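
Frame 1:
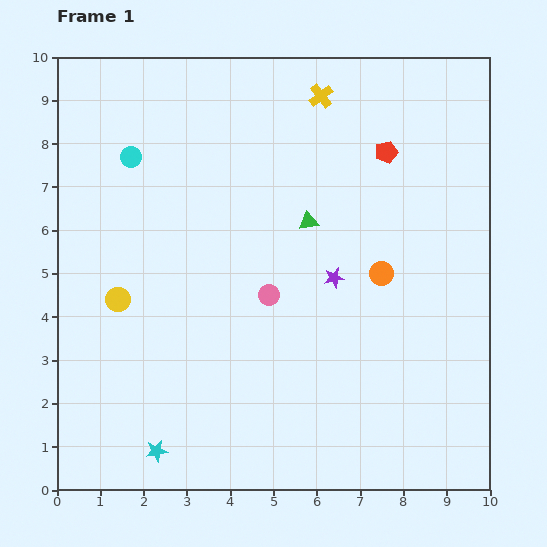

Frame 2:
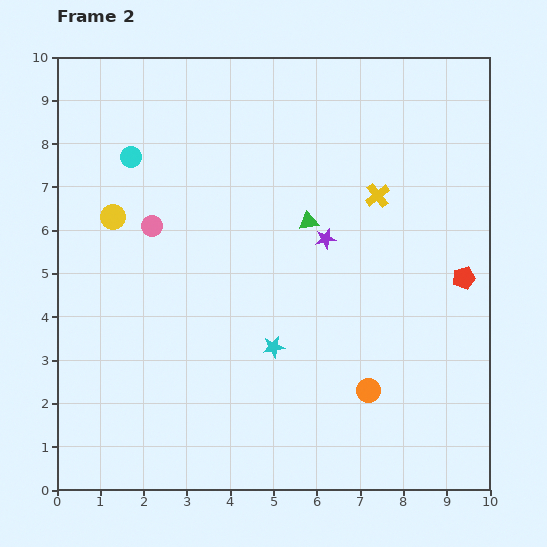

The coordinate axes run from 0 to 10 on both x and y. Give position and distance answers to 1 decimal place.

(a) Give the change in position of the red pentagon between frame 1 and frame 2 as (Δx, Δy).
(1.8, -2.9)

The red pentagon was at (7.6, 7.8) in frame 1 and (9.4, 4.9) in frame 2.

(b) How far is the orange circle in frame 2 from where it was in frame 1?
2.7

The orange circle moved from (7.5, 5.0) to (7.2, 2.3), a distance of √(0.3² + 2.7²) ≈ 2.7.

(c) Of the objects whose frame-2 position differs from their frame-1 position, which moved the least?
the purple star

(moved 0.9)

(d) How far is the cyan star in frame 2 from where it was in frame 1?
3.6

The cyan star moved from (2.3, 0.9) to (5.0, 3.3), a distance of √(2.7² + 2.4²) ≈ 3.6.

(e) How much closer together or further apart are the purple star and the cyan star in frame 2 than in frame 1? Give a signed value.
-2.9

Distance in frame 1: 5.7. Distance in frame 2: 2.8.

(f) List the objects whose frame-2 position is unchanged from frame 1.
the green triangle, the cyan circle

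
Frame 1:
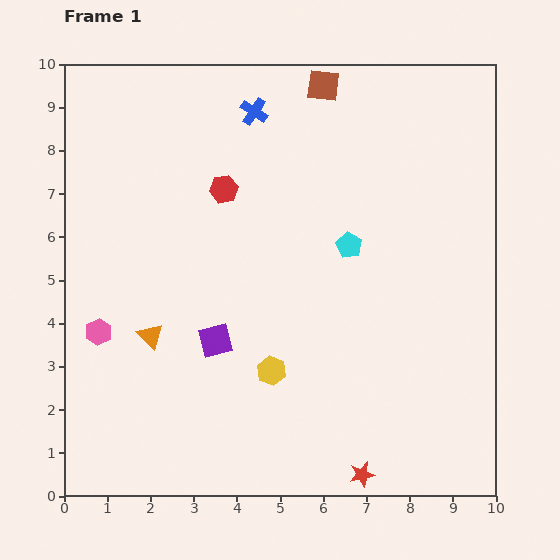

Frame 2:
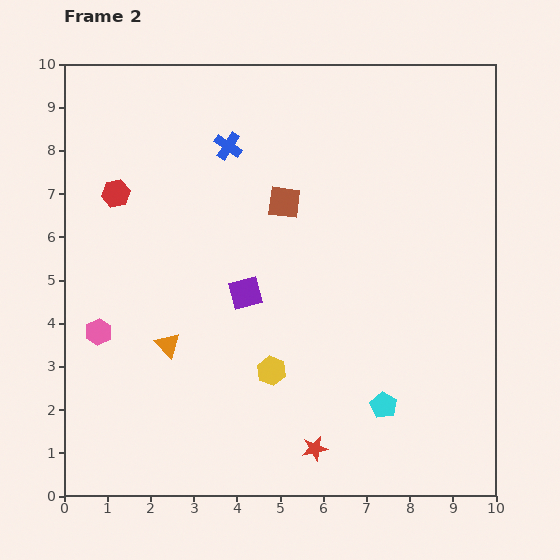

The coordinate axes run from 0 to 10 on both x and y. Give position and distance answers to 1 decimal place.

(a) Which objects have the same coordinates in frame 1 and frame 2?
the yellow hexagon, the pink hexagon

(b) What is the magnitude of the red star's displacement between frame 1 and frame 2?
1.3

The red star moved from (6.9, 0.5) to (5.8, 1.1), a distance of √(1.1² + 0.6²) ≈ 1.3.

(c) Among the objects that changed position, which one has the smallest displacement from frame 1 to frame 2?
the orange triangle

(moved 0.4)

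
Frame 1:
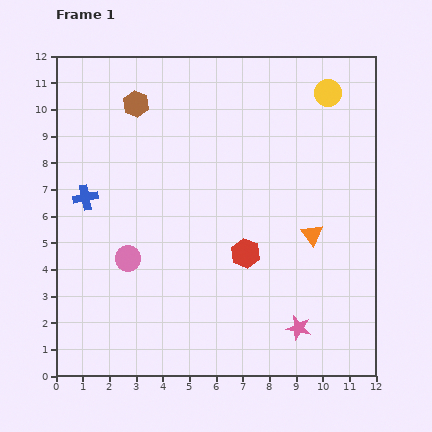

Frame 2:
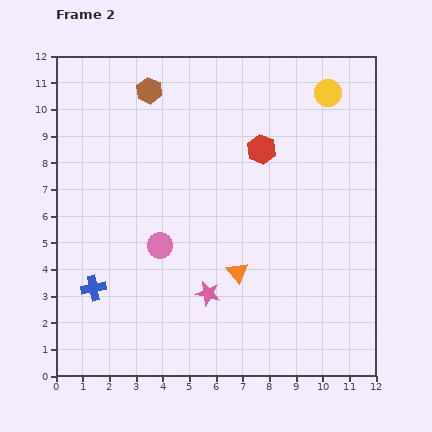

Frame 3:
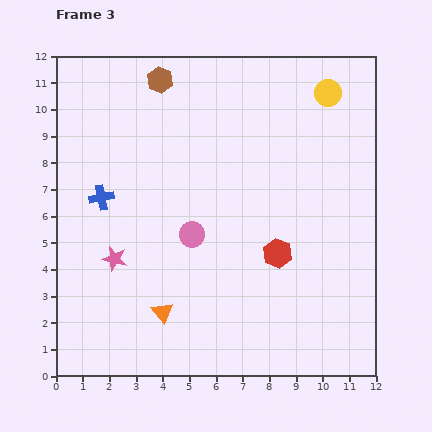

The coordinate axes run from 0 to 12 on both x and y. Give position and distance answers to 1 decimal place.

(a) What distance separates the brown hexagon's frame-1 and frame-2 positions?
0.7

The brown hexagon moved from (3.0, 10.2) to (3.5, 10.7), a distance of √(0.5² + 0.5²) ≈ 0.7.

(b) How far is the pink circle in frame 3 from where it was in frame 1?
2.6

The pink circle moved from (2.7, 4.4) to (5.1, 5.3), a distance of √(2.4² + 0.9²) ≈ 2.6.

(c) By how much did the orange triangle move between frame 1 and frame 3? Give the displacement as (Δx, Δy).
(-5.6, -2.9)

The orange triangle was at (9.6, 5.3) in frame 1 and (4.0, 2.4) in frame 3.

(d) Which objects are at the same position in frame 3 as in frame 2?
the yellow circle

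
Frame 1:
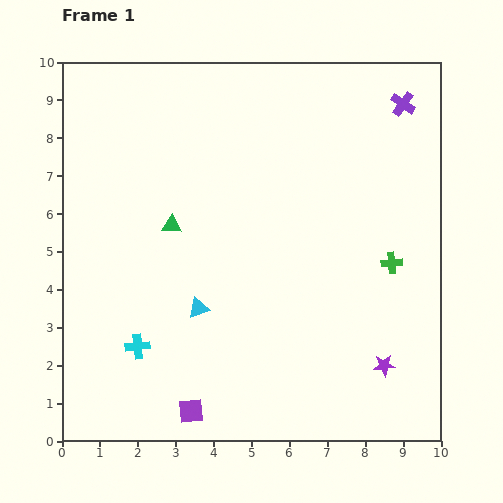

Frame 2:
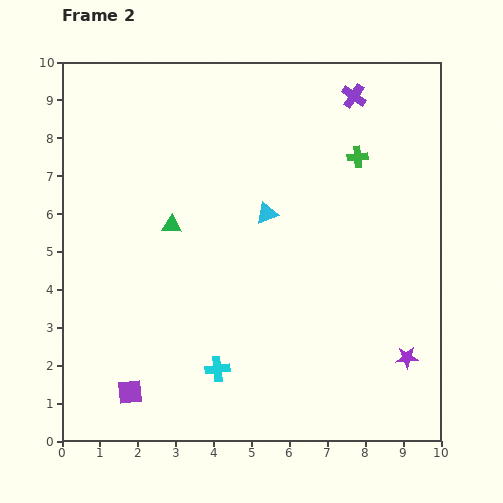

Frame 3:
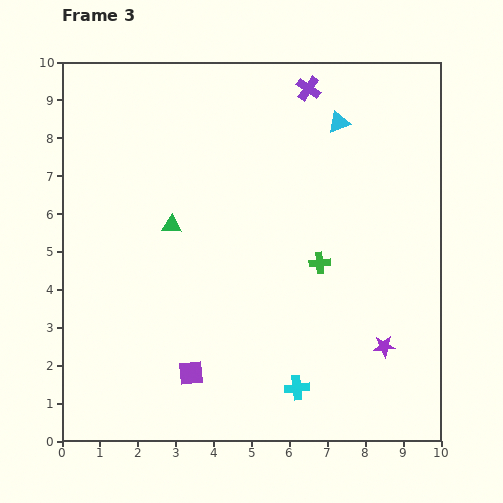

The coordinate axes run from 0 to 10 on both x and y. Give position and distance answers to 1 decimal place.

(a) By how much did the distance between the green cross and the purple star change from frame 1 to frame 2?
+2.8

Distance in frame 1: 2.7. Distance in frame 2: 5.5.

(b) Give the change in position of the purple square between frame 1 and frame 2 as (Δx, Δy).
(-1.6, 0.5)

The purple square was at (3.4, 0.8) in frame 1 and (1.8, 1.3) in frame 2.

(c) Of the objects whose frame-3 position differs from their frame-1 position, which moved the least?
the purple star

(moved 0.5)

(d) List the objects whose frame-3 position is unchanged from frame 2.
the green triangle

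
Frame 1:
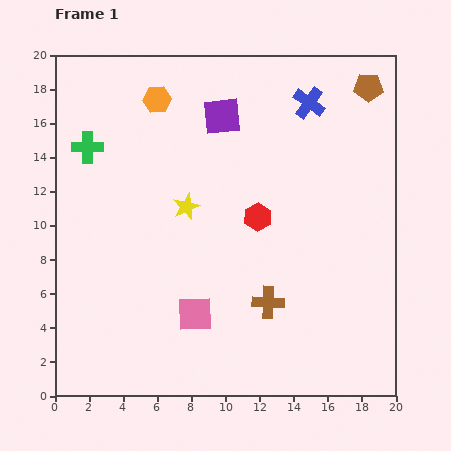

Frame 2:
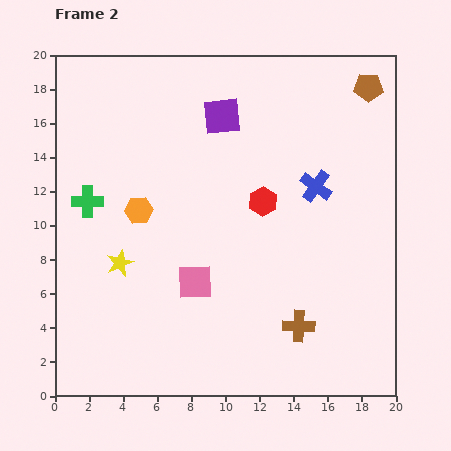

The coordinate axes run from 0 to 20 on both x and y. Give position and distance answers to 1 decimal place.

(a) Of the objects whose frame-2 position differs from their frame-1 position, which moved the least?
the red hexagon

(moved 0.9)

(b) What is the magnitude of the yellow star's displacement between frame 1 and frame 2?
5.1

The yellow star moved from (7.7, 11.1) to (3.8, 7.8), a distance of √(3.9² + 3.3²) ≈ 5.1.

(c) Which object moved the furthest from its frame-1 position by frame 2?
the orange hexagon

(moved 6.6; next 5.1)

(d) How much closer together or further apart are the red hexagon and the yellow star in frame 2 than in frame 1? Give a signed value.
+4.9

Distance in frame 1: 4.2. Distance in frame 2: 9.1.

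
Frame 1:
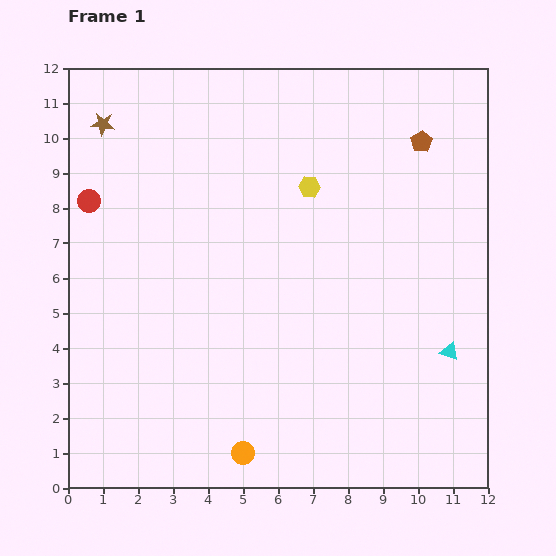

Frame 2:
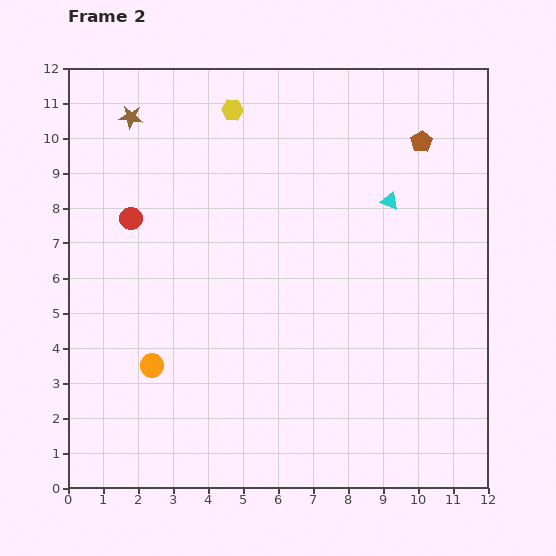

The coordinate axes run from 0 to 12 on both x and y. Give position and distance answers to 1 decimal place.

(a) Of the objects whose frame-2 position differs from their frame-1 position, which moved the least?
the brown star

(moved 0.8)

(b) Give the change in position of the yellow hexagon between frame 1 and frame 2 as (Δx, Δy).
(-2.2, 2.2)

The yellow hexagon was at (6.9, 8.6) in frame 1 and (4.7, 10.8) in frame 2.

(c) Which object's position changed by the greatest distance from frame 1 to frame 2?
the cyan triangle

(moved 4.6; next 3.6)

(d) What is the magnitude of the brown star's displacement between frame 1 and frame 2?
0.8

The brown star moved from (1.0, 10.4) to (1.8, 10.6), a distance of √(0.8² + 0.2²) ≈ 0.8.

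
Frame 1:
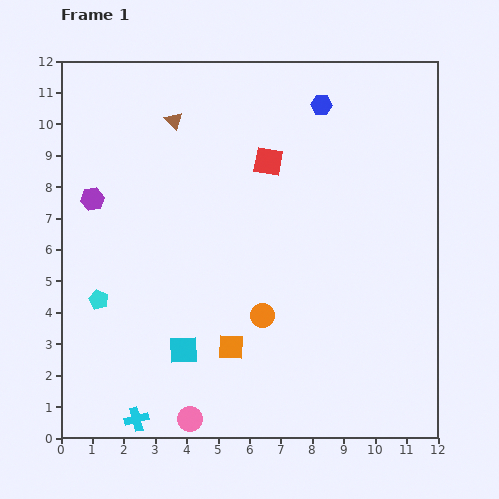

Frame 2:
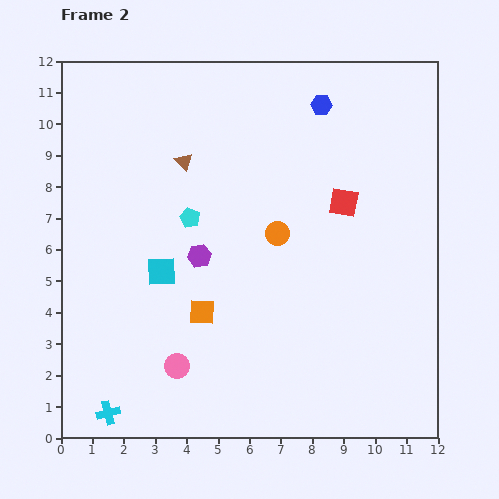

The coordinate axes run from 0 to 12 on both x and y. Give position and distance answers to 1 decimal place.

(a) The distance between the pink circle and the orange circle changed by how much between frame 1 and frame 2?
+1.3

Distance in frame 1: 4.0. Distance in frame 2: 5.3.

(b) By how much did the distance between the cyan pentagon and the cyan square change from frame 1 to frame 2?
-1.2

Distance in frame 1: 3.1. Distance in frame 2: 1.9.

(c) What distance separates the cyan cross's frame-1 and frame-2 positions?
0.9

The cyan cross moved from (2.4, 0.6) to (1.5, 0.8), a distance of √(0.9² + 0.2²) ≈ 0.9.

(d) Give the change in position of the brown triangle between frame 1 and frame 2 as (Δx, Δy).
(0.3, -1.3)

The brown triangle was at (3.6, 10.1) in frame 1 and (3.9, 8.8) in frame 2.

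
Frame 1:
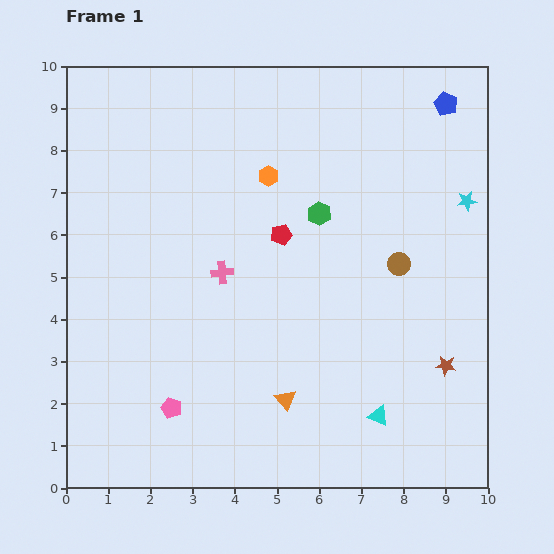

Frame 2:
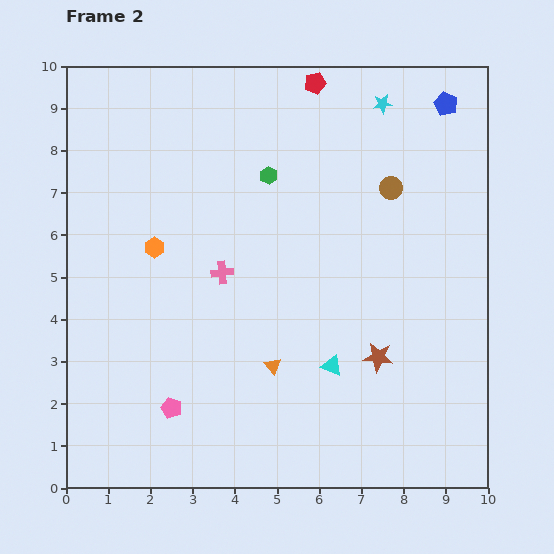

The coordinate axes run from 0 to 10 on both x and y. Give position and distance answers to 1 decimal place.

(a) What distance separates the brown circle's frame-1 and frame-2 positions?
1.8

The brown circle moved from (7.9, 5.3) to (7.7, 7.1), a distance of √(0.2² + 1.8²) ≈ 1.8.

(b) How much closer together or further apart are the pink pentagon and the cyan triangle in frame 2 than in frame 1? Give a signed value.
-1.0

Distance in frame 1: 4.9. Distance in frame 2: 3.9.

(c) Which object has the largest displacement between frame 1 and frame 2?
the red pentagon

(moved 3.7; next 3.2)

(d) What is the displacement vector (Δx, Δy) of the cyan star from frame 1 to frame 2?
(-2.0, 2.3)

The cyan star was at (9.5, 6.8) in frame 1 and (7.5, 9.1) in frame 2.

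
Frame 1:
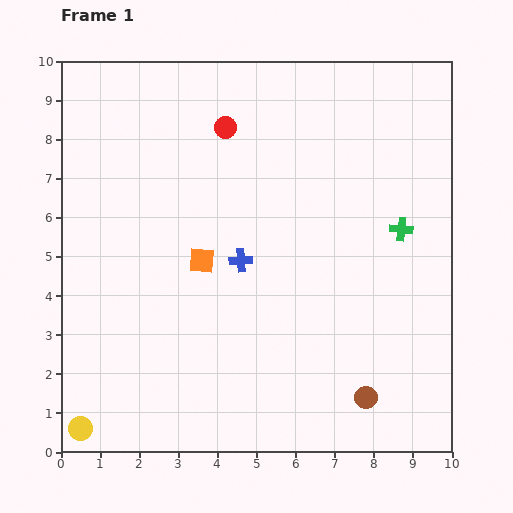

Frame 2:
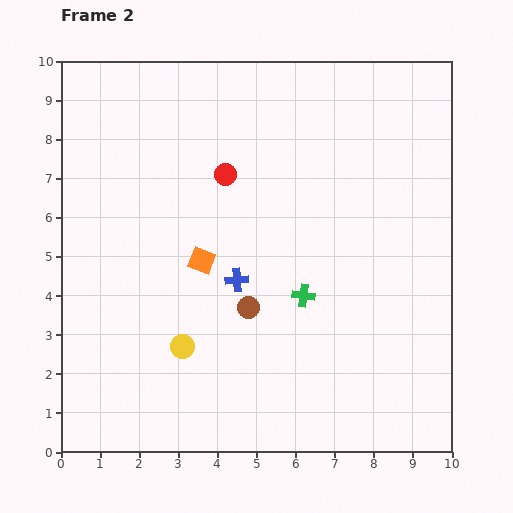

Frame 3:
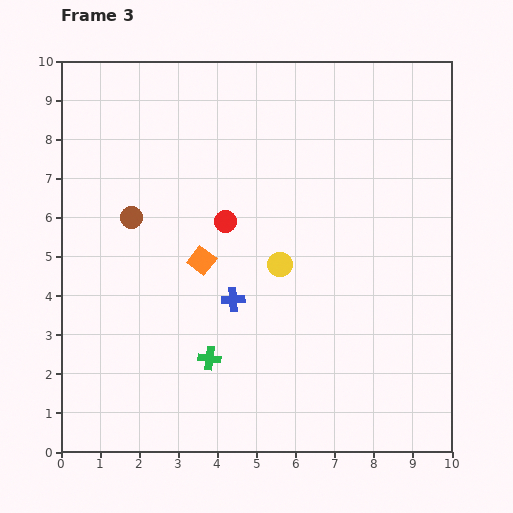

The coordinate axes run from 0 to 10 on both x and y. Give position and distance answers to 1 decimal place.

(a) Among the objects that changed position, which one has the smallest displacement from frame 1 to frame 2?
the blue cross

(moved 0.5)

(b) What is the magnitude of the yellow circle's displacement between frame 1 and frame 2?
3.3

The yellow circle moved from (0.5, 0.6) to (3.1, 2.7), a distance of √(2.6² + 2.1²) ≈ 3.3.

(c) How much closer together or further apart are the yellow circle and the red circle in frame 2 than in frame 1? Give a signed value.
-4.0

Distance in frame 1: 8.5. Distance in frame 2: 4.5.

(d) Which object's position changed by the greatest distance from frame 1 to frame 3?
the brown circle

(moved 7.6; next 6.6)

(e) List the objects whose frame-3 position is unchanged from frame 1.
the orange square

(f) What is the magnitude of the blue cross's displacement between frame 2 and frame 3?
0.5

The blue cross moved from (4.5, 4.4) to (4.4, 3.9), a distance of √(0.1² + 0.5²) ≈ 0.5.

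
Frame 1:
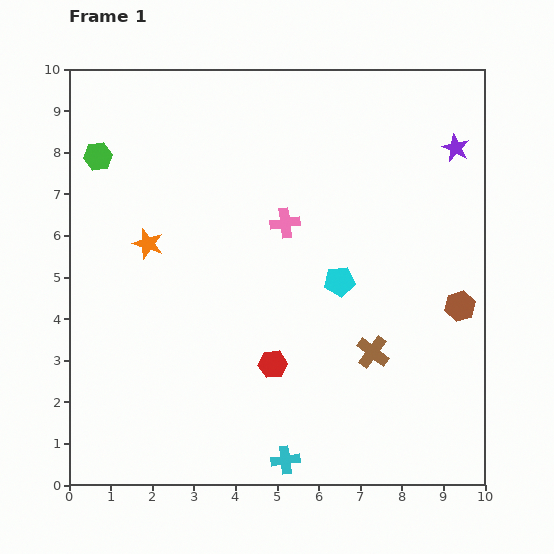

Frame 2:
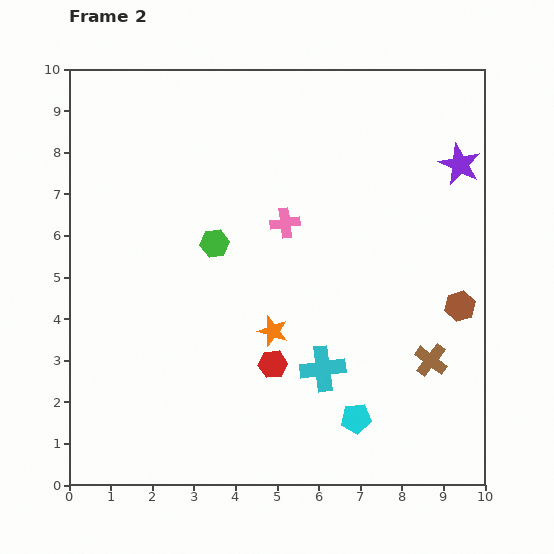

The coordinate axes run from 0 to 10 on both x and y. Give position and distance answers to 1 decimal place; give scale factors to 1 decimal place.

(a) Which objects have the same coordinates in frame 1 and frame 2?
the brown hexagon, the pink cross, the red hexagon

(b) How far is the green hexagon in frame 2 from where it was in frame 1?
3.5

The green hexagon moved from (0.7, 7.9) to (3.5, 5.8), a distance of √(2.8² + 2.1²) ≈ 3.5.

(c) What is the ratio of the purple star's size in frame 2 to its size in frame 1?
1.5×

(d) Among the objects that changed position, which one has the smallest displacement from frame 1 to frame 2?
the purple star

(moved 0.4)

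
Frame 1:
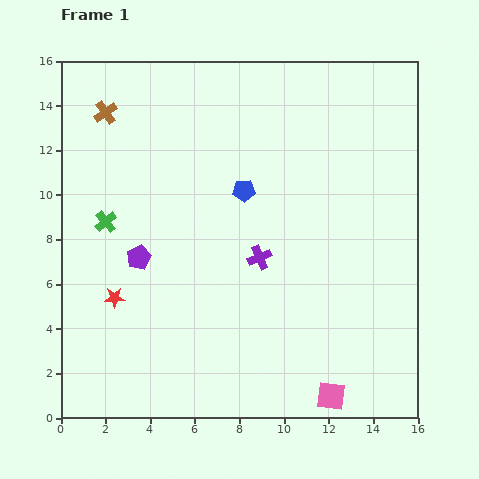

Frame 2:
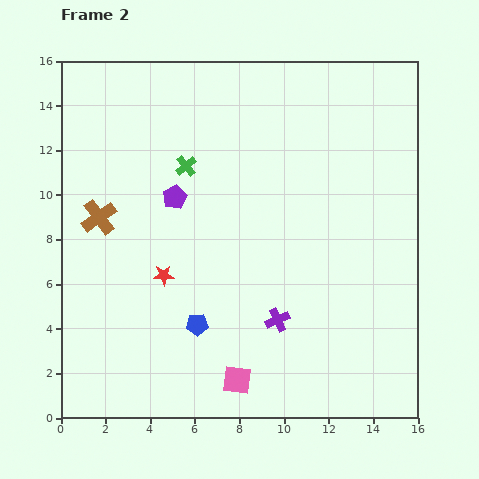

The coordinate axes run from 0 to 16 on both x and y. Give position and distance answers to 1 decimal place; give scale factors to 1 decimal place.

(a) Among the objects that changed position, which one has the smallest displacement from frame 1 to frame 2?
the red star

(moved 2.4)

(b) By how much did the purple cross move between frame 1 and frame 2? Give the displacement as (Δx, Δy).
(0.8, -2.8)

The purple cross was at (8.9, 7.2) in frame 1 and (9.7, 4.4) in frame 2.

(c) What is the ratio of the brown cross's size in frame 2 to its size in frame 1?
1.5×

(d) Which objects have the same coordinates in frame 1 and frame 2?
none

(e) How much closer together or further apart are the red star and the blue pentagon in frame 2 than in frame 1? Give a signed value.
-4.8

Distance in frame 1: 7.5. Distance in frame 2: 2.7.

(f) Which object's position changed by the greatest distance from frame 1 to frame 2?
the blue pentagon

(moved 6.4; next 4.7)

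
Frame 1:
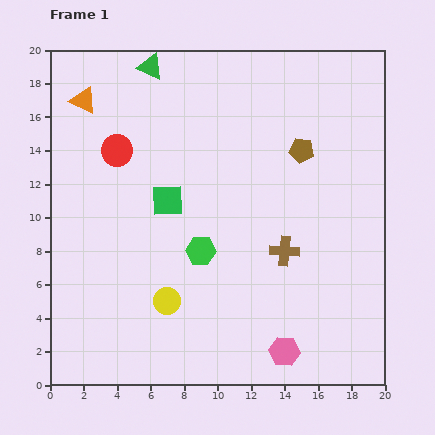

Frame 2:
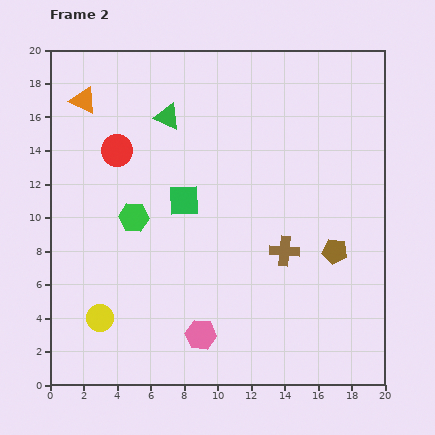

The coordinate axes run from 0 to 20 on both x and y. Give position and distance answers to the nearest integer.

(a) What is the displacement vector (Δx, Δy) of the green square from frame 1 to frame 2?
(1, 0)

The green square was at (7, 11) in frame 1 and (8, 11) in frame 2.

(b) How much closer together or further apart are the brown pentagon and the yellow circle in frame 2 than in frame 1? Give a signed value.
+3

Distance in frame 1: 12. Distance in frame 2: 15.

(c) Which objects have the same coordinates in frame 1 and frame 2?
the orange triangle, the brown cross, the red circle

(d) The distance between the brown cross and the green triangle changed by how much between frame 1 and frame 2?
-3

Distance in frame 1: 14. Distance in frame 2: 11.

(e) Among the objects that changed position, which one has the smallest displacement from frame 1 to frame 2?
the green square

(moved 1)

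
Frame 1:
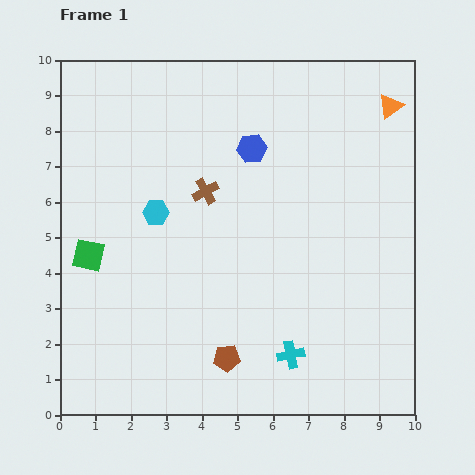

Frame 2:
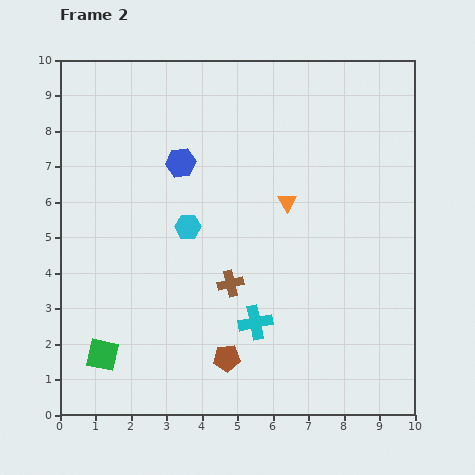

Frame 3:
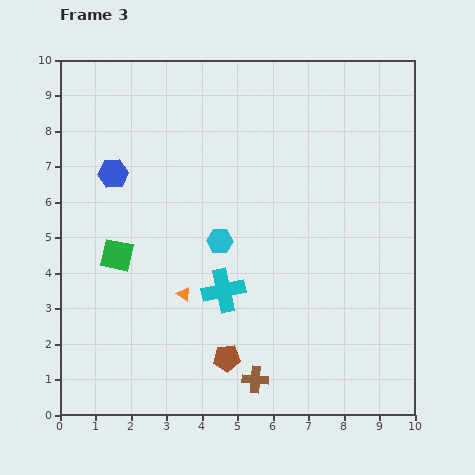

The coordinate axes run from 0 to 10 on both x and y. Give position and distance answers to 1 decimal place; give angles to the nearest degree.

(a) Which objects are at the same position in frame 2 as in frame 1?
the brown pentagon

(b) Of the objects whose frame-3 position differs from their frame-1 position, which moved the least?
the green square

(moved 0.8)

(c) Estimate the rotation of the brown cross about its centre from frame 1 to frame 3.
34° clockwise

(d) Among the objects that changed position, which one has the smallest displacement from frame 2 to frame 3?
the cyan hexagon

(moved 1.0)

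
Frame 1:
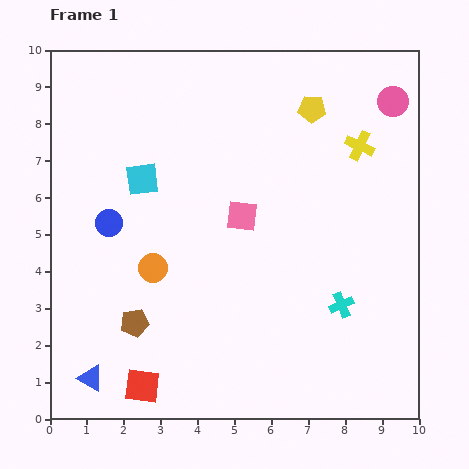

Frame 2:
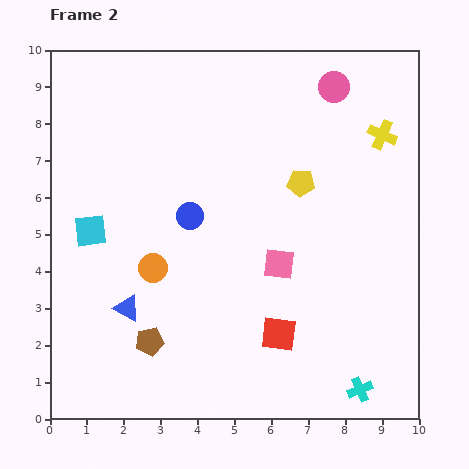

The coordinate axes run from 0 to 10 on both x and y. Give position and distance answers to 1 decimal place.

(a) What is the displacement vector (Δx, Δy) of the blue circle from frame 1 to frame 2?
(2.2, 0.2)

The blue circle was at (1.6, 5.3) in frame 1 and (3.8, 5.5) in frame 2.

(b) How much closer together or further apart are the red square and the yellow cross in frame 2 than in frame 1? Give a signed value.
-2.7

Distance in frame 1: 8.8. Distance in frame 2: 6.1.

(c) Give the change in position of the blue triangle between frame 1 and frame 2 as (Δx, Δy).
(1.0, 1.9)

The blue triangle was at (1.1, 1.1) in frame 1 and (2.1, 3.0) in frame 2.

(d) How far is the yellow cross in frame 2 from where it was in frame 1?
0.7

The yellow cross moved from (8.4, 7.4) to (9.0, 7.7), a distance of √(0.6² + 0.3²) ≈ 0.7.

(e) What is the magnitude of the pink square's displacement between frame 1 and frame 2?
1.6

The pink square moved from (5.2, 5.5) to (6.2, 4.2), a distance of √(1.0² + 1.3²) ≈ 1.6.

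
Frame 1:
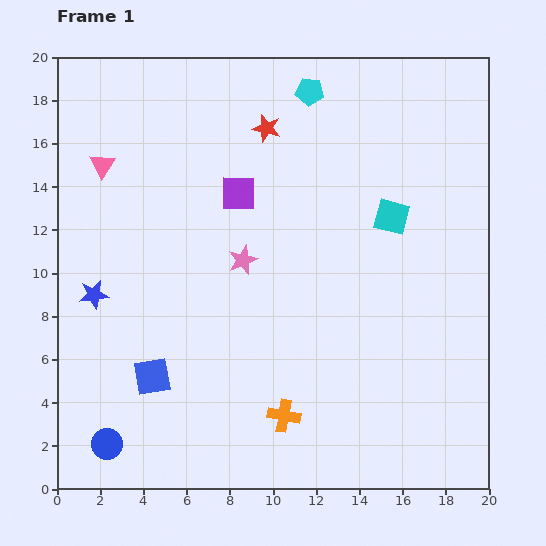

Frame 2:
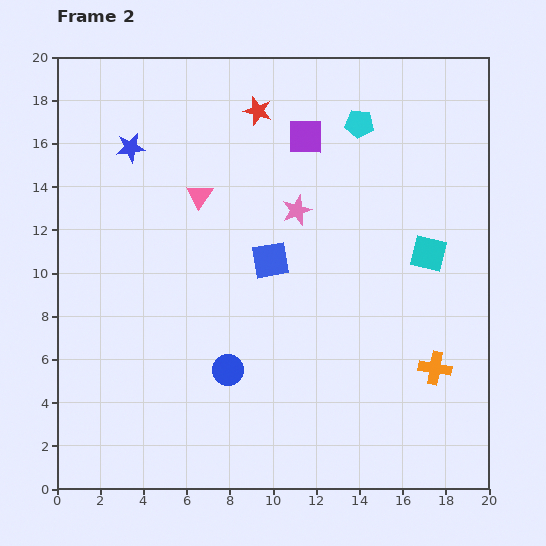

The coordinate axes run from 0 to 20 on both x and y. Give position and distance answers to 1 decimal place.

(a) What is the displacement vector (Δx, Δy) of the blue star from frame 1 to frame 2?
(1.7, 6.8)

The blue star was at (1.7, 9.0) in frame 1 and (3.4, 15.8) in frame 2.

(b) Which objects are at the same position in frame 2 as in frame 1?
none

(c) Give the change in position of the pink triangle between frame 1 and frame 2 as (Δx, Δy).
(4.5, -1.4)

The pink triangle was at (2.1, 15.0) in frame 1 and (6.6, 13.6) in frame 2.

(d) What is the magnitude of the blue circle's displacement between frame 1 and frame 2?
6.6

The blue circle moved from (2.3, 2.1) to (7.9, 5.5), a distance of √(5.6² + 3.4²) ≈ 6.6.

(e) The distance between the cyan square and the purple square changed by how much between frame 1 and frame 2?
+0.7

Distance in frame 1: 7.2. Distance in frame 2: 7.9.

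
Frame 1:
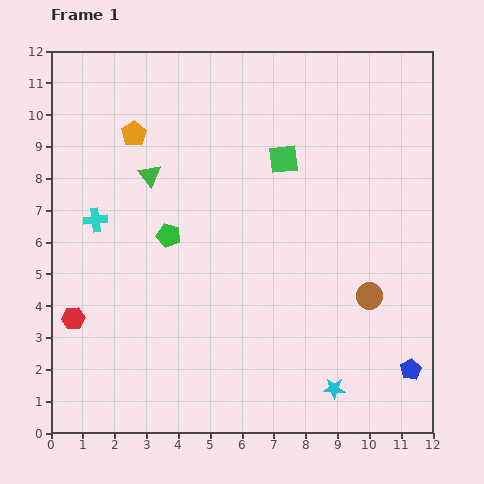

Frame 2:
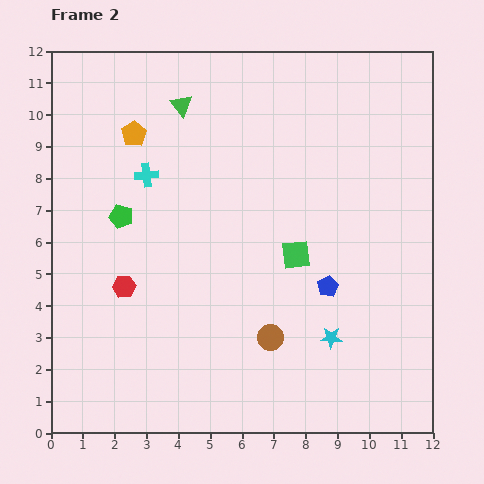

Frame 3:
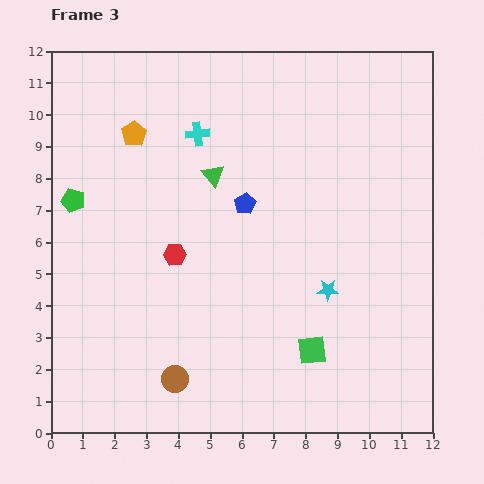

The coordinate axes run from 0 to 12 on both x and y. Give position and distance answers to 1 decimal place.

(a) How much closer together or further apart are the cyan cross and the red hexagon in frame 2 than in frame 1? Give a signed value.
+0.4

Distance in frame 1: 3.2. Distance in frame 2: 3.6.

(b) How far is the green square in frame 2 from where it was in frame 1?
3.0

The green square moved from (7.3, 8.6) to (7.7, 5.6), a distance of √(0.4² + 3.0²) ≈ 3.0.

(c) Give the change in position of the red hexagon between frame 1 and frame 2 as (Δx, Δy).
(1.6, 1.0)

The red hexagon was at (0.7, 3.6) in frame 1 and (2.3, 4.6) in frame 2.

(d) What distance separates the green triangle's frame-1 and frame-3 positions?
2.0

The green triangle moved from (3.1, 8.1) to (5.1, 8.1), a distance of √(2.0² + 0.0²) ≈ 2.0.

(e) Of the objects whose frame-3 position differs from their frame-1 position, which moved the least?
the green triangle

(moved 2.0)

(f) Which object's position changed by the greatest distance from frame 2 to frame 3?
the blue pentagon

(moved 3.7; next 3.3)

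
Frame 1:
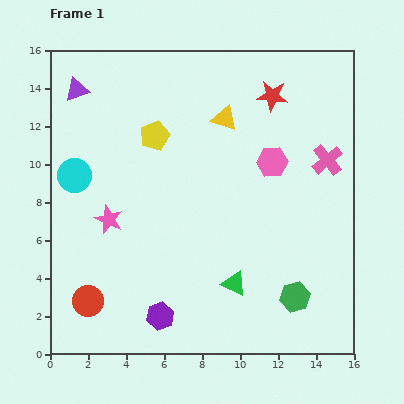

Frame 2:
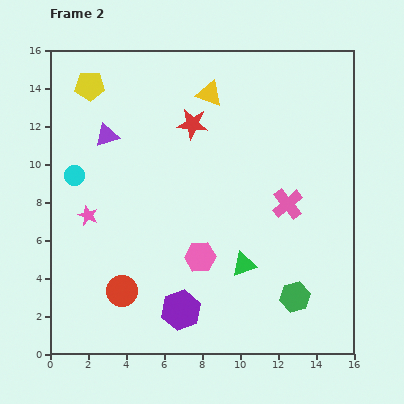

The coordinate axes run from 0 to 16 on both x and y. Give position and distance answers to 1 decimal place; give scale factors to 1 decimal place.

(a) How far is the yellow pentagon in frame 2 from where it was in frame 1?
4.3

The yellow pentagon moved from (5.5, 11.5) to (2.1, 14.1), a distance of √(3.4² + 2.6²) ≈ 4.3.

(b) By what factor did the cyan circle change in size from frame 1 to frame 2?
0.6×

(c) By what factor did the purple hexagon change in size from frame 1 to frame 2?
1.4×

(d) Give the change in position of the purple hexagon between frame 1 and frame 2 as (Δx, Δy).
(1.1, 0.3)

The purple hexagon was at (5.8, 2.0) in frame 1 and (6.9, 2.3) in frame 2.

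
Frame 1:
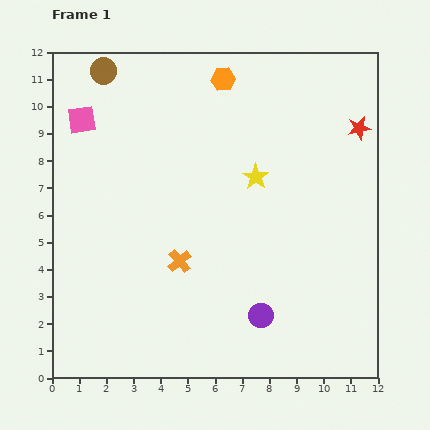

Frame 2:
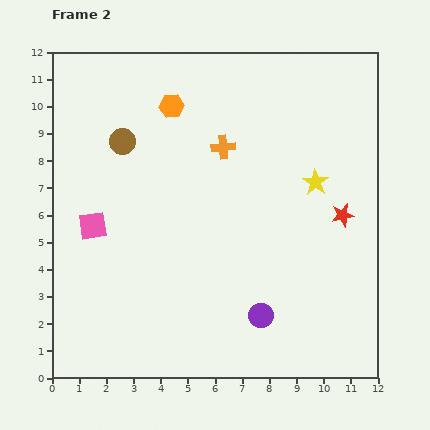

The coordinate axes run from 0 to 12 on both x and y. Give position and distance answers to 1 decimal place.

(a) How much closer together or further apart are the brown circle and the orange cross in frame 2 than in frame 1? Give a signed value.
-3.8

Distance in frame 1: 7.5. Distance in frame 2: 3.7.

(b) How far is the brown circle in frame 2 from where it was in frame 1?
2.7

The brown circle moved from (1.9, 11.3) to (2.6, 8.7), a distance of √(0.7² + 2.6²) ≈ 2.7.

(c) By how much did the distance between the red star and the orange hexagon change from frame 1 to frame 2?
+2.2

Distance in frame 1: 5.3. Distance in frame 2: 7.5.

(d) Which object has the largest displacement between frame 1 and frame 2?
the orange cross

(moved 4.5; next 3.9)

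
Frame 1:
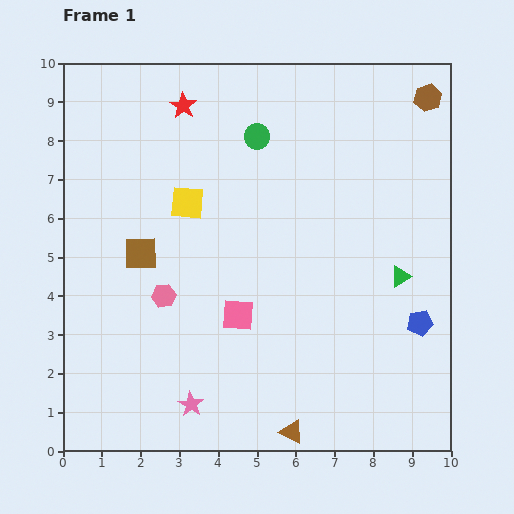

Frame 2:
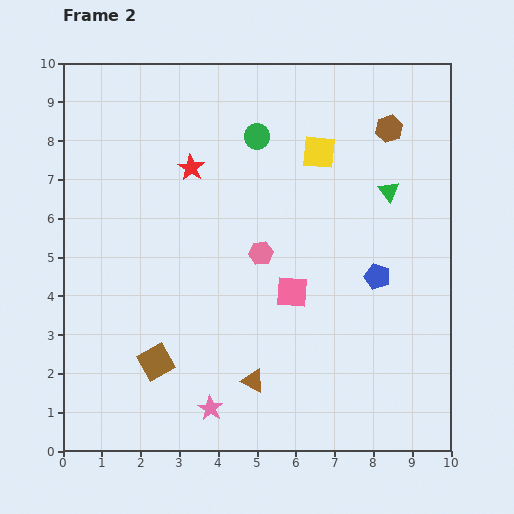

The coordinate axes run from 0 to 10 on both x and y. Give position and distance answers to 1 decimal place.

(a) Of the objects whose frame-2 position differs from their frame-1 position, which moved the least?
the pink star

(moved 0.5)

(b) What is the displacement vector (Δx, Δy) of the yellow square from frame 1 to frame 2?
(3.4, 1.3)

The yellow square was at (3.2, 6.4) in frame 1 and (6.6, 7.7) in frame 2.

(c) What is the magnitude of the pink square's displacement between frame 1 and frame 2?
1.5

The pink square moved from (4.5, 3.5) to (5.9, 4.1), a distance of √(1.4² + 0.6²) ≈ 1.5.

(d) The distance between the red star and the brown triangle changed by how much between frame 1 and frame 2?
-3.2

Distance in frame 1: 8.9. Distance in frame 2: 5.7.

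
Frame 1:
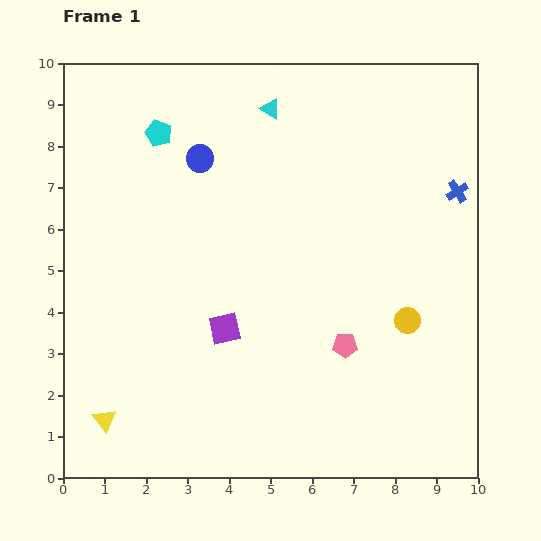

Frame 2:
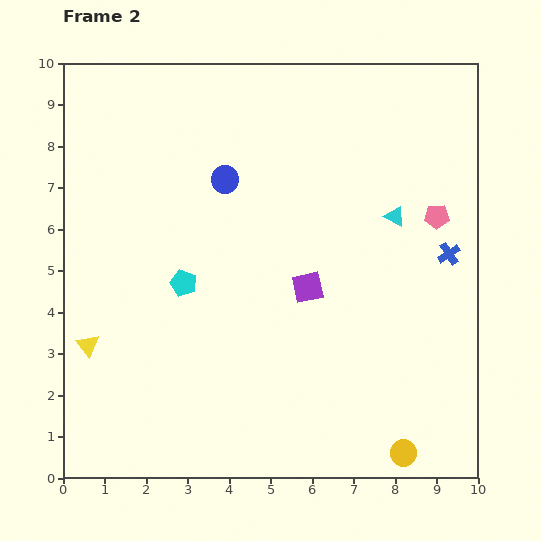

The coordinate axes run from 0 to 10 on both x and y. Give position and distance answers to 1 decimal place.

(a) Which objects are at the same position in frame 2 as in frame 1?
none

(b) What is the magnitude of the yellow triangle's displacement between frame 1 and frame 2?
1.8

The yellow triangle moved from (1.0, 1.4) to (0.6, 3.2), a distance of √(0.4² + 1.8²) ≈ 1.8.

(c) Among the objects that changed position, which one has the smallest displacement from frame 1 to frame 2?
the blue circle

(moved 0.8)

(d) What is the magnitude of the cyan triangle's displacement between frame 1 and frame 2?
4.0

The cyan triangle moved from (5.0, 8.9) to (8.0, 6.3), a distance of √(3.0² + 2.6²) ≈ 4.0.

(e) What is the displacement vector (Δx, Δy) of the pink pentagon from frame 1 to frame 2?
(2.2, 3.1)

The pink pentagon was at (6.8, 3.2) in frame 1 and (9.0, 6.3) in frame 2.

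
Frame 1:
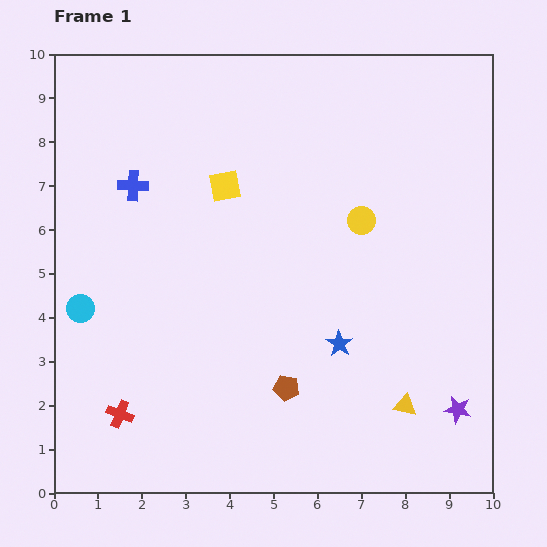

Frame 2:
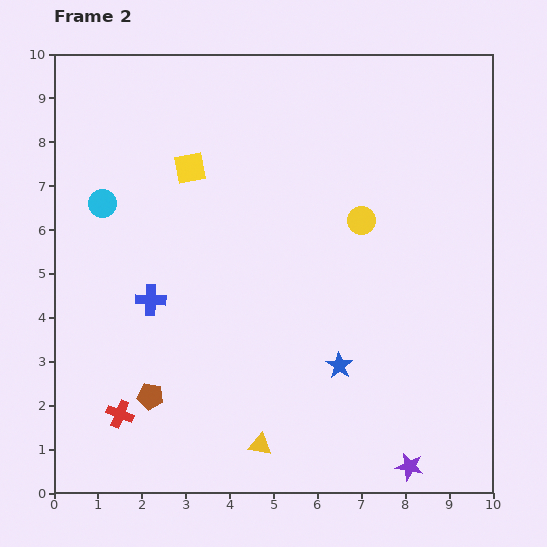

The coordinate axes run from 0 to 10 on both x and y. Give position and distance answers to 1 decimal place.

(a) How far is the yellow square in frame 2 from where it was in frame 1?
0.9

The yellow square moved from (3.9, 7.0) to (3.1, 7.4), a distance of √(0.8² + 0.4²) ≈ 0.9.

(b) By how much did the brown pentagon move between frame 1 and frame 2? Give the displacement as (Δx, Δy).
(-3.1, -0.2)

The brown pentagon was at (5.3, 2.4) in frame 1 and (2.2, 2.2) in frame 2.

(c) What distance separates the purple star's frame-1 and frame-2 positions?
1.7

The purple star moved from (9.2, 1.9) to (8.1, 0.6), a distance of √(1.1² + 1.3²) ≈ 1.7.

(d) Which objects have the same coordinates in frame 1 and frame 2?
the red cross, the yellow circle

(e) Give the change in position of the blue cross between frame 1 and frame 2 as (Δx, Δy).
(0.4, -2.6)

The blue cross was at (1.8, 7.0) in frame 1 and (2.2, 4.4) in frame 2.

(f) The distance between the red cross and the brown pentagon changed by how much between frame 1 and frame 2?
-3.0

Distance in frame 1: 3.8. Distance in frame 2: 0.8.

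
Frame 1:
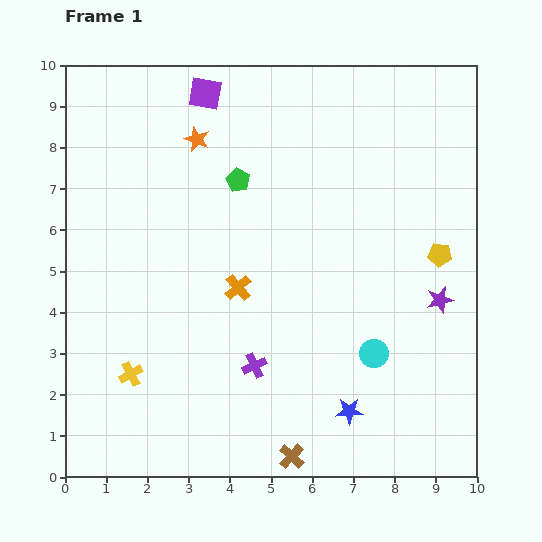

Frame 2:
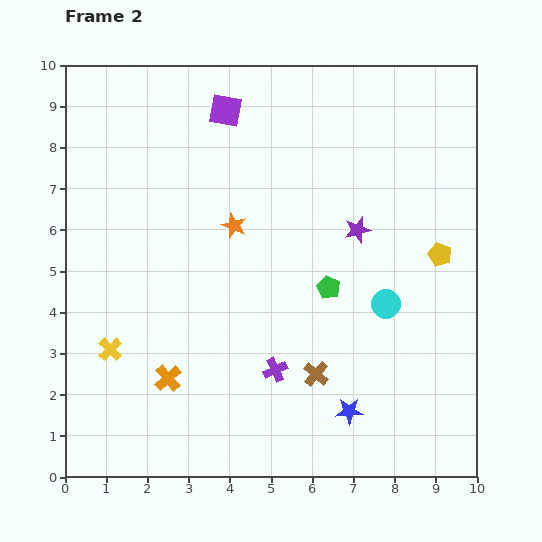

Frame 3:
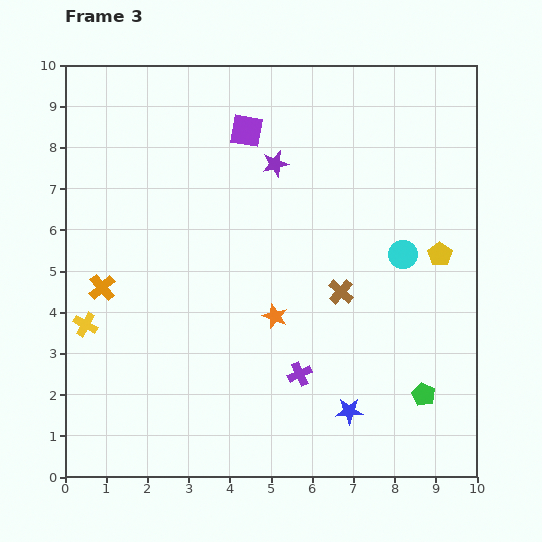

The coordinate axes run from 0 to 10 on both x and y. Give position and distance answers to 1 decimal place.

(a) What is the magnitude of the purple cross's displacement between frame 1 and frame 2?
0.5

The purple cross moved from (4.6, 2.7) to (5.1, 2.6), a distance of √(0.5² + 0.1²) ≈ 0.5.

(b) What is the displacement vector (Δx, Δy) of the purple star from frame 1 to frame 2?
(-2.0, 1.7)

The purple star was at (9.1, 4.3) in frame 1 and (7.1, 6.0) in frame 2.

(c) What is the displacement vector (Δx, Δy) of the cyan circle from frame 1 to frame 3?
(0.7, 2.4)

The cyan circle was at (7.5, 3.0) in frame 1 and (8.2, 5.4) in frame 3.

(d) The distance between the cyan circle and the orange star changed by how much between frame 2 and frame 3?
-0.8

Distance in frame 2: 4.2. Distance in frame 3: 3.4.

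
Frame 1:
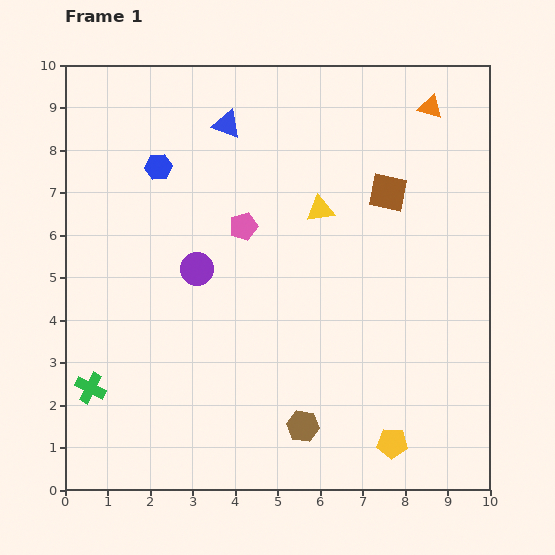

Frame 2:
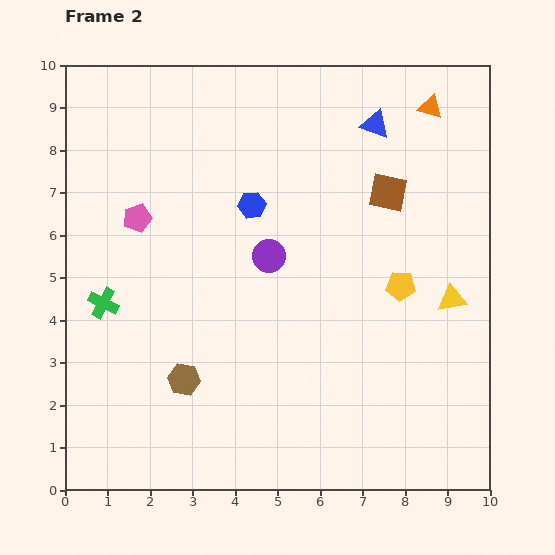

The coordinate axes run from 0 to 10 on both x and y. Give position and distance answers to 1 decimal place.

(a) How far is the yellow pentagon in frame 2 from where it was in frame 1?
3.7

The yellow pentagon moved from (7.7, 1.1) to (7.9, 4.8), a distance of √(0.2² + 3.7²) ≈ 3.7.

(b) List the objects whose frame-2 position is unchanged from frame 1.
the orange triangle, the brown square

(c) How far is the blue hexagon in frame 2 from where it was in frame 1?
2.4

The blue hexagon moved from (2.2, 7.6) to (4.4, 6.7), a distance of √(2.2² + 0.9²) ≈ 2.4.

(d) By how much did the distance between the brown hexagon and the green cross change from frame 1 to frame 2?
-2.5

Distance in frame 1: 5.1. Distance in frame 2: 2.6.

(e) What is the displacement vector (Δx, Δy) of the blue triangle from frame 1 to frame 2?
(3.5, 0.0)

The blue triangle was at (3.8, 8.6) in frame 1 and (7.3, 8.6) in frame 2.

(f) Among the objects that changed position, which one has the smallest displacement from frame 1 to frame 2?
the purple circle

(moved 1.7)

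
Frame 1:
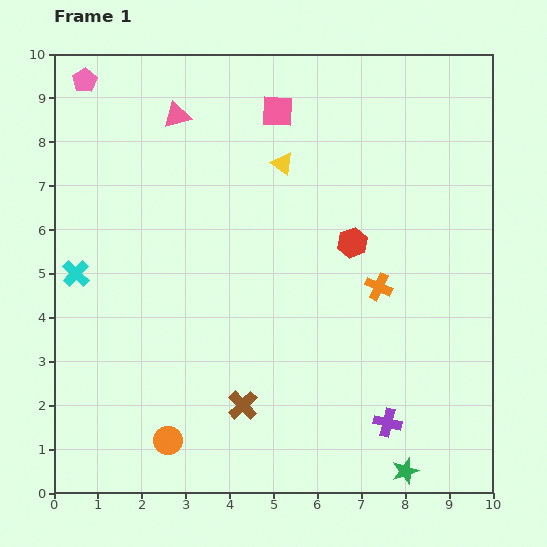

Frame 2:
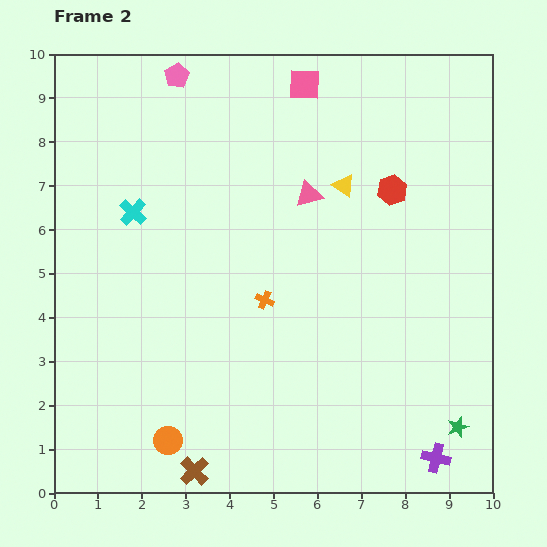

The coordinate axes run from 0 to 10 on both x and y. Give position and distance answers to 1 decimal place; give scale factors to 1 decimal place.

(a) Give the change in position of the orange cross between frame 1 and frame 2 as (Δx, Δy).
(-2.6, -0.3)

The orange cross was at (7.4, 4.7) in frame 1 and (4.8, 4.4) in frame 2.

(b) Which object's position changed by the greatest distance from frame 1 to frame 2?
the pink triangle

(moved 3.5; next 2.6)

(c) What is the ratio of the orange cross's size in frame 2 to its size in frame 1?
0.7×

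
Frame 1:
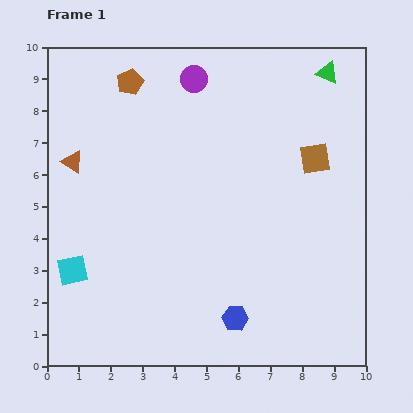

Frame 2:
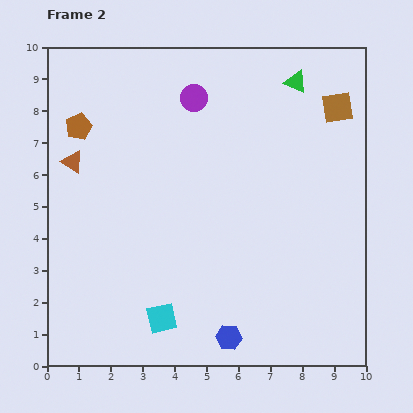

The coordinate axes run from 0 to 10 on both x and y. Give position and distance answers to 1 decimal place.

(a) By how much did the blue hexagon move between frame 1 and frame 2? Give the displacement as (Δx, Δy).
(-0.2, -0.6)

The blue hexagon was at (5.9, 1.5) in frame 1 and (5.7, 0.9) in frame 2.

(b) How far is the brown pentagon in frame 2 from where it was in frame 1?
2.1

The brown pentagon moved from (2.6, 8.9) to (1.0, 7.5), a distance of √(1.6² + 1.4²) ≈ 2.1.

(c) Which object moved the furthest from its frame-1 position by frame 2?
the cyan square

(moved 3.2; next 2.1)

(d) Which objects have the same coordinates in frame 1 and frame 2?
the brown triangle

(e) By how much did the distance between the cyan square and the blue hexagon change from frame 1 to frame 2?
-3.1

Distance in frame 1: 5.3. Distance in frame 2: 2.2.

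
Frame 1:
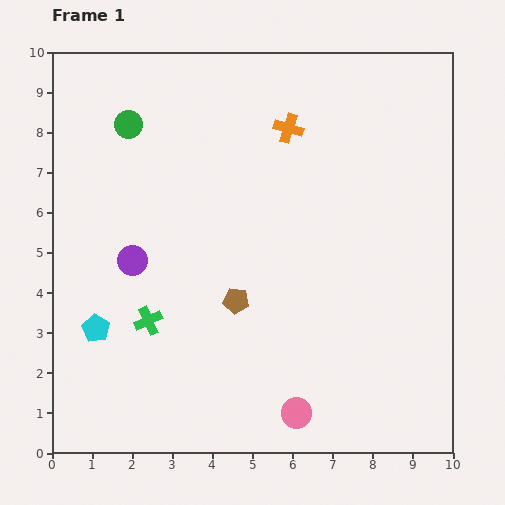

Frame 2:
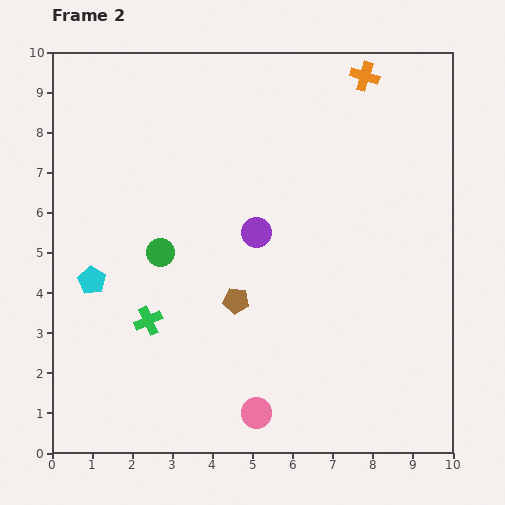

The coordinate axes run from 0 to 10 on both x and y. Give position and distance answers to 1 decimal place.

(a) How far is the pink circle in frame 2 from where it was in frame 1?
1.0

The pink circle moved from (6.1, 1.0) to (5.1, 1.0), a distance of √(1.0² + 0.0²) ≈ 1.0.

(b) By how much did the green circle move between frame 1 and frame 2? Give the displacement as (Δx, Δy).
(0.8, -3.2)

The green circle was at (1.9, 8.2) in frame 1 and (2.7, 5.0) in frame 2.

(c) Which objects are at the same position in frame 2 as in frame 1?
the green cross, the brown pentagon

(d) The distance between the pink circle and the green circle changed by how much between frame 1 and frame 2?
-3.6

Distance in frame 1: 8.3. Distance in frame 2: 4.7.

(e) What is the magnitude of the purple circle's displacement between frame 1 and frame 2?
3.2

The purple circle moved from (2.0, 4.8) to (5.1, 5.5), a distance of √(3.1² + 0.7²) ≈ 3.2.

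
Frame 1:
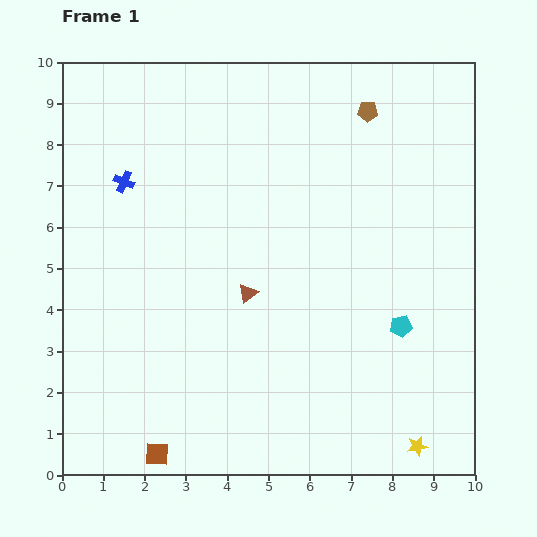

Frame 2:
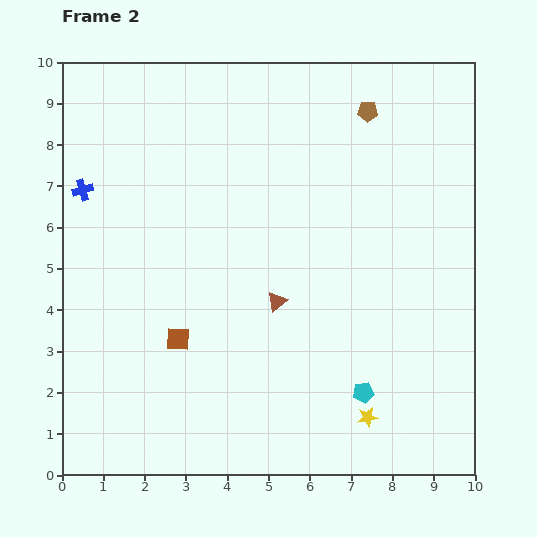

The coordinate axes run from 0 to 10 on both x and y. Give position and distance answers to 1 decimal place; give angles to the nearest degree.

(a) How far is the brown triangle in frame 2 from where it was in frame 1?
0.7

The brown triangle moved from (4.5, 4.4) to (5.2, 4.2), a distance of √(0.7² + 0.2²) ≈ 0.7.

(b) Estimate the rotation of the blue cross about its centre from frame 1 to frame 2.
39° counter-clockwise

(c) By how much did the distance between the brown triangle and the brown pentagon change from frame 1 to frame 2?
-0.2

Distance in frame 1: 5.3. Distance in frame 2: 5.1.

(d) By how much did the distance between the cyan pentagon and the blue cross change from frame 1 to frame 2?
+0.8

Distance in frame 1: 7.6. Distance in frame 2: 8.4.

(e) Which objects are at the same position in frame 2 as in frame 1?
the brown pentagon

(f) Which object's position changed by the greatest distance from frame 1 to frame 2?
the brown square

(moved 2.8; next 1.8)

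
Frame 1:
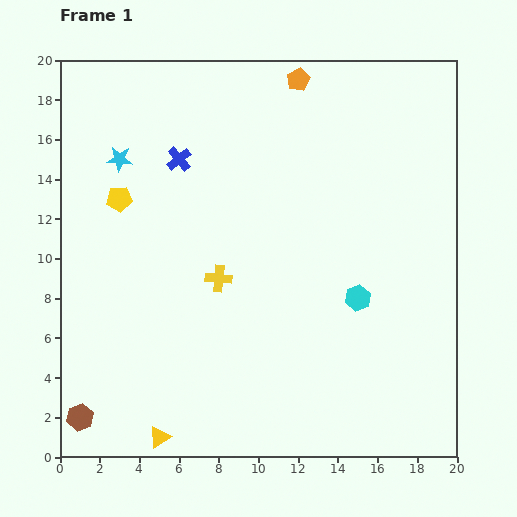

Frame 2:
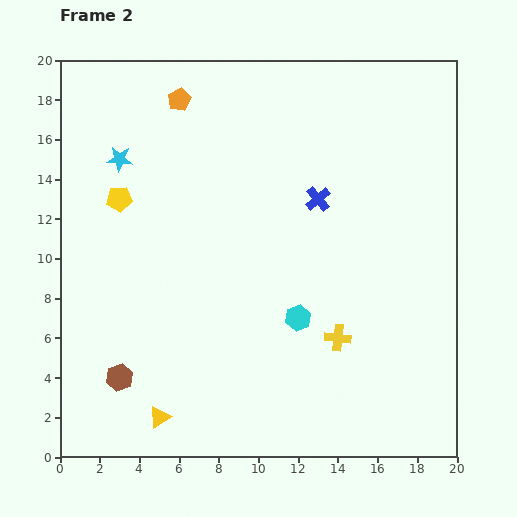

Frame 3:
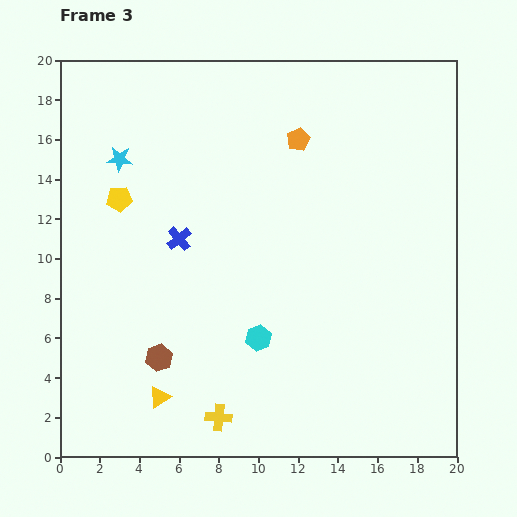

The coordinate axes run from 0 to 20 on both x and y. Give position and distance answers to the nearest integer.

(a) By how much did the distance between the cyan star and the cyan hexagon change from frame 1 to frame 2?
-2

Distance in frame 1: 14. Distance in frame 2: 12.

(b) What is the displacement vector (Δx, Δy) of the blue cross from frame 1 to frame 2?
(7, -2)

The blue cross was at (6, 15) in frame 1 and (13, 13) in frame 2.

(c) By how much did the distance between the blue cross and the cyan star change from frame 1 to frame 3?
+2

Distance in frame 1: 3. Distance in frame 3: 5.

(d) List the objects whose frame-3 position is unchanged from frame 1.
the cyan star, the yellow pentagon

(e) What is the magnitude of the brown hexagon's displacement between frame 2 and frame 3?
2

The brown hexagon moved from (3, 4) to (5, 5), a distance of √(2² + 1²) ≈ 2.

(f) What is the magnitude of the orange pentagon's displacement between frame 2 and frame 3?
6

The orange pentagon moved from (6, 18) to (12, 16), a distance of √(6² + 2²) ≈ 6.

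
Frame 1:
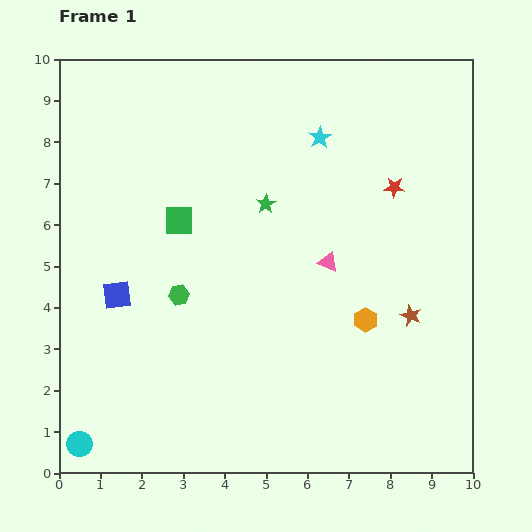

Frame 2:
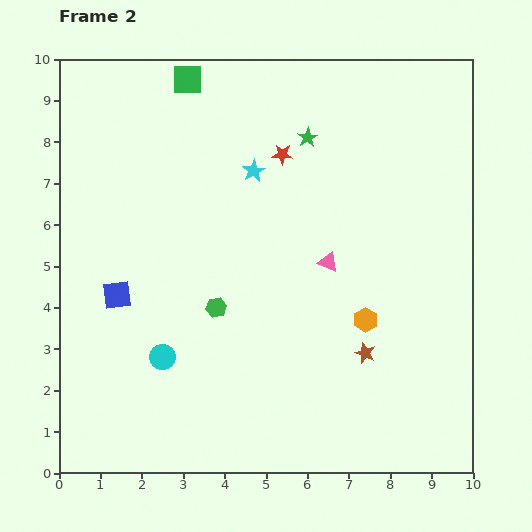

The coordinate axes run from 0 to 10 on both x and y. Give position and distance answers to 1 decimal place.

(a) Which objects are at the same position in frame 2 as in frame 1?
the pink triangle, the blue square, the orange hexagon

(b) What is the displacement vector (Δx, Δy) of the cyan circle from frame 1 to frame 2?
(2.0, 2.1)

The cyan circle was at (0.5, 0.7) in frame 1 and (2.5, 2.8) in frame 2.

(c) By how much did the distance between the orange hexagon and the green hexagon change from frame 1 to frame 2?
-0.9

Distance in frame 1: 4.5. Distance in frame 2: 3.6.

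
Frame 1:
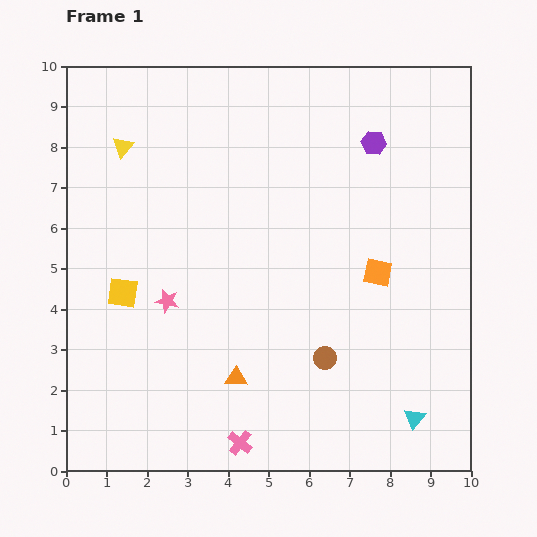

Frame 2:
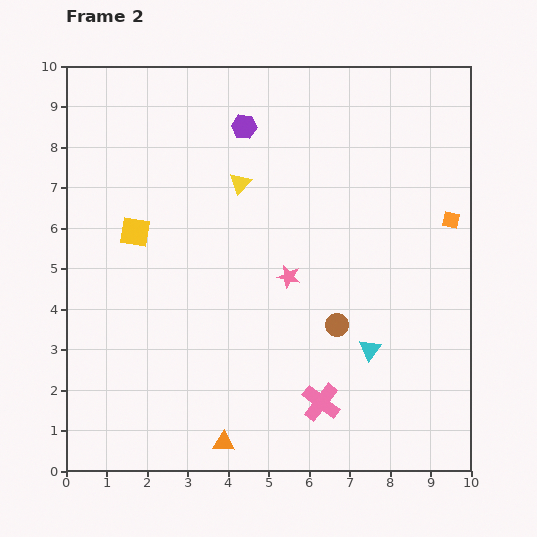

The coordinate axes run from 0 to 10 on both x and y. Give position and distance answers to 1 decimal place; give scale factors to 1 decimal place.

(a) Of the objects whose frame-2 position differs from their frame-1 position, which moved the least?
the brown circle

(moved 0.9)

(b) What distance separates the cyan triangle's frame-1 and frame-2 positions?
2.0

The cyan triangle moved from (8.6, 1.3) to (7.5, 3.0), a distance of √(1.1² + 1.7²) ≈ 2.0.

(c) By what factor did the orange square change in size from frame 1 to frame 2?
0.6×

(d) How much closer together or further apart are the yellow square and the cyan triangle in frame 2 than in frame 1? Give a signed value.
-1.3

Distance in frame 1: 7.8. Distance in frame 2: 6.5.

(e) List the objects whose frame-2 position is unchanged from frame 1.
none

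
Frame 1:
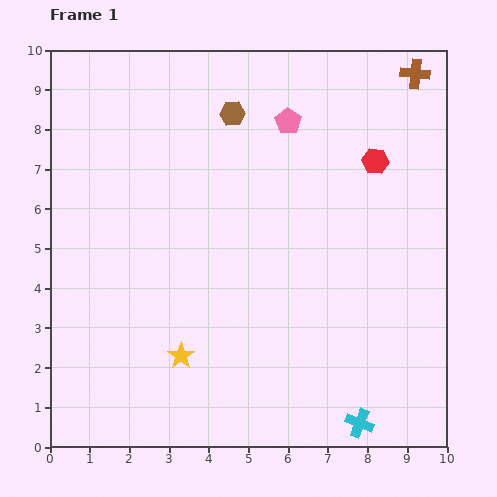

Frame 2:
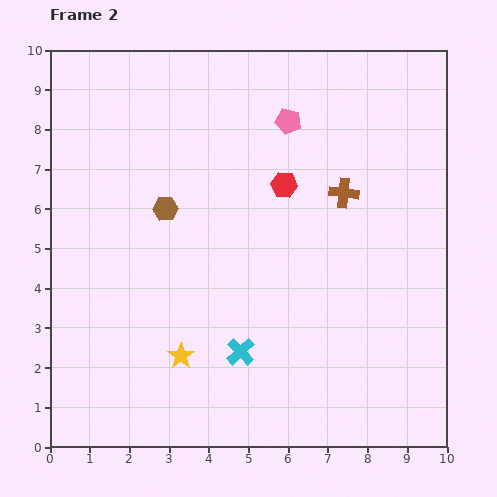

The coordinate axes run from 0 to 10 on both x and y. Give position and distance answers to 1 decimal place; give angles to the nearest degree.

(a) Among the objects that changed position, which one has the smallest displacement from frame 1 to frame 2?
the red hexagon

(moved 2.4)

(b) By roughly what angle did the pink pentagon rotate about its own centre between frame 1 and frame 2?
22° counter-clockwise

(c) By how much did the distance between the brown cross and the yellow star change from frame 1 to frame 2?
-3.4

Distance in frame 1: 9.2. Distance in frame 2: 5.8.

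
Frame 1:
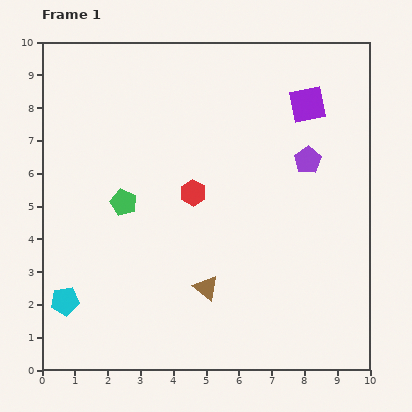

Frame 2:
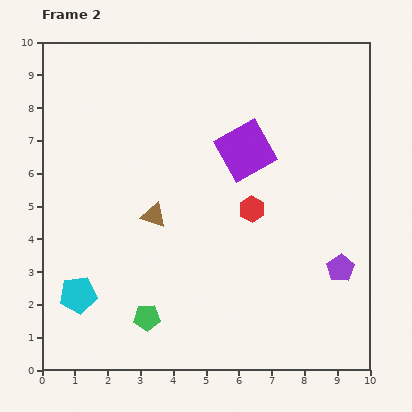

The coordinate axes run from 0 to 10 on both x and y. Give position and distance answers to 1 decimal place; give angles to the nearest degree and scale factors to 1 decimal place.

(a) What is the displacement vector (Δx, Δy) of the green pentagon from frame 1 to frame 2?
(0.7, -3.5)

The green pentagon was at (2.5, 5.1) in frame 1 and (3.2, 1.6) in frame 2.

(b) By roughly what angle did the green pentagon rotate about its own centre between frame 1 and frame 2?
23° counter-clockwise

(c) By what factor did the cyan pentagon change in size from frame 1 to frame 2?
1.3×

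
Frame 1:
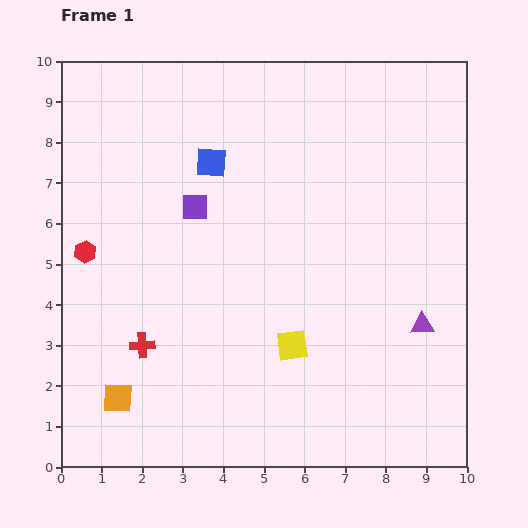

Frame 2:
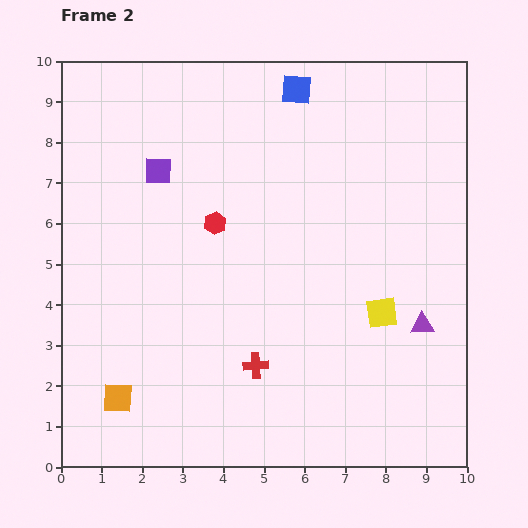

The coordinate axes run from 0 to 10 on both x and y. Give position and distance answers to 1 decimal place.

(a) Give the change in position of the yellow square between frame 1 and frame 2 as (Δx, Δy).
(2.2, 0.8)

The yellow square was at (5.7, 3.0) in frame 1 and (7.9, 3.8) in frame 2.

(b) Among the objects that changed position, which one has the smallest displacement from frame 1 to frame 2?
the purple square

(moved 1.3)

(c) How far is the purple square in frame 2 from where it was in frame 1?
1.3

The purple square moved from (3.3, 6.4) to (2.4, 7.3), a distance of √(0.9² + 0.9²) ≈ 1.3.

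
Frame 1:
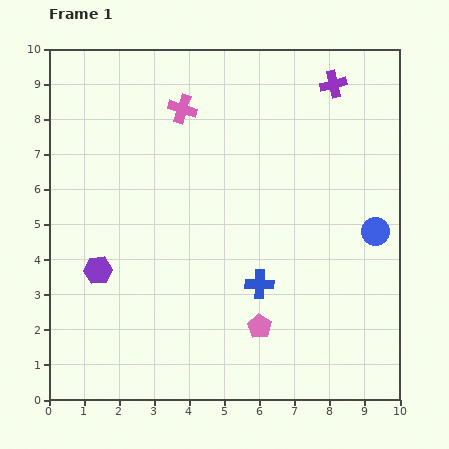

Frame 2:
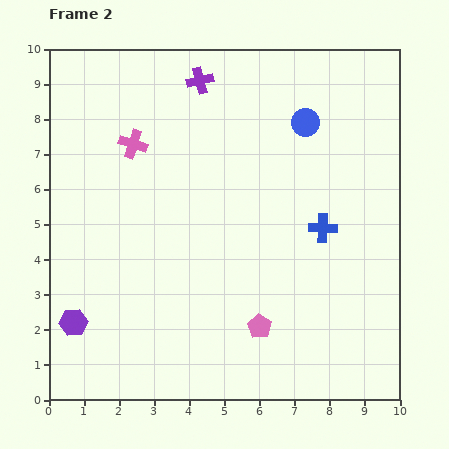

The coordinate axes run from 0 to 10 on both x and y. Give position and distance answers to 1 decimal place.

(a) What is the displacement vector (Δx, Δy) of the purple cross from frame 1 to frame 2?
(-3.8, 0.1)

The purple cross was at (8.1, 9.0) in frame 1 and (4.3, 9.1) in frame 2.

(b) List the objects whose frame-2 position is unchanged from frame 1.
the pink pentagon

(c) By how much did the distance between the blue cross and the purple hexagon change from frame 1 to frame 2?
+3.0

Distance in frame 1: 4.6. Distance in frame 2: 7.6.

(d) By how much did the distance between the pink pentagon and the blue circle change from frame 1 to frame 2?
+1.6

Distance in frame 1: 4.3. Distance in frame 2: 5.9.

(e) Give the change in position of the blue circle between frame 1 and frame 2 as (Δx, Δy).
(-2.0, 3.1)

The blue circle was at (9.3, 4.8) in frame 1 and (7.3, 7.9) in frame 2.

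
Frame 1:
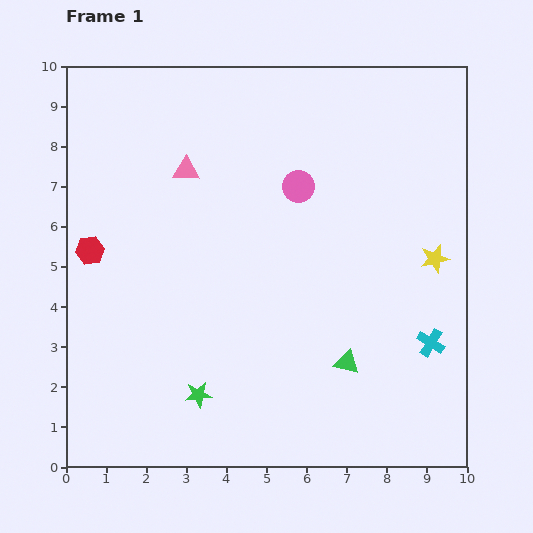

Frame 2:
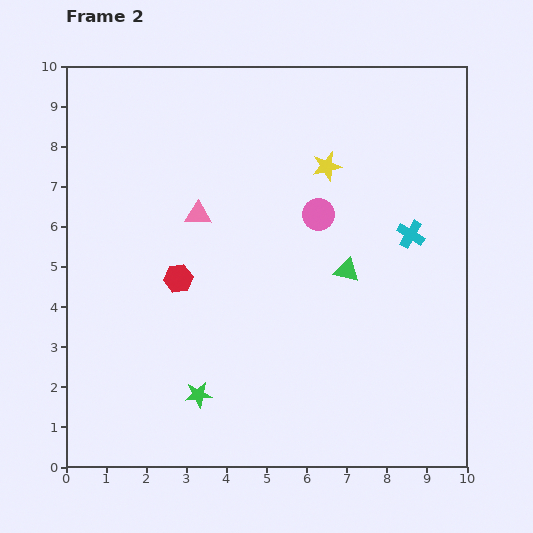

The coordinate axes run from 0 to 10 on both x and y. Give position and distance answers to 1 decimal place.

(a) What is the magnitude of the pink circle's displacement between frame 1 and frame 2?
0.9

The pink circle moved from (5.8, 7.0) to (6.3, 6.3), a distance of √(0.5² + 0.7²) ≈ 0.9.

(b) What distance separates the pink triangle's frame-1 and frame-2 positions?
1.1

The pink triangle moved from (3.0, 7.4) to (3.3, 6.3), a distance of √(0.3² + 1.1²) ≈ 1.1.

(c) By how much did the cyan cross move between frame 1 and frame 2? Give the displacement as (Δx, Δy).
(-0.5, 2.7)

The cyan cross was at (9.1, 3.1) in frame 1 and (8.6, 5.8) in frame 2.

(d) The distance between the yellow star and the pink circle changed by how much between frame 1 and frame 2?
-2.6

Distance in frame 1: 3.8. Distance in frame 2: 1.2.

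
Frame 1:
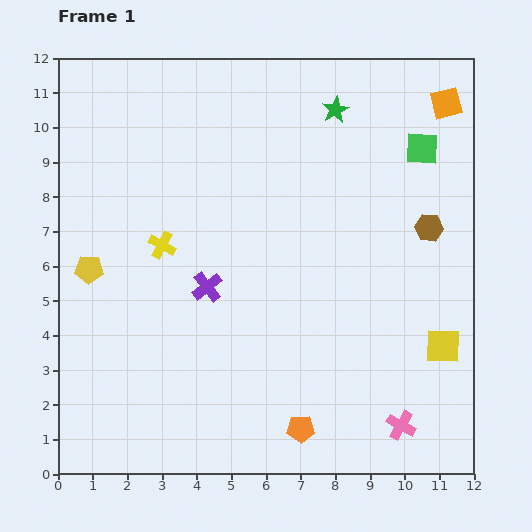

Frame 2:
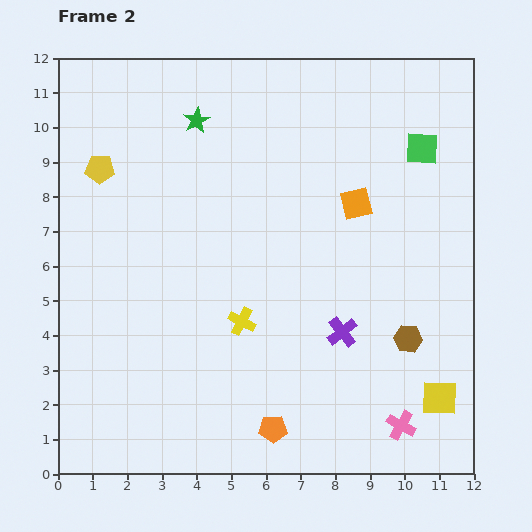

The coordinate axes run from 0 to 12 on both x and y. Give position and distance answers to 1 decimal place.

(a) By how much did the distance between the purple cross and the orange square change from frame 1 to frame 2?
-5.0

Distance in frame 1: 8.7. Distance in frame 2: 3.7.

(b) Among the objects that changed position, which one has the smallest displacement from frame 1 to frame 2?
the orange pentagon

(moved 0.8)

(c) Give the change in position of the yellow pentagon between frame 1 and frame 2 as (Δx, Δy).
(0.3, 2.9)

The yellow pentagon was at (0.9, 5.9) in frame 1 and (1.2, 8.8) in frame 2.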